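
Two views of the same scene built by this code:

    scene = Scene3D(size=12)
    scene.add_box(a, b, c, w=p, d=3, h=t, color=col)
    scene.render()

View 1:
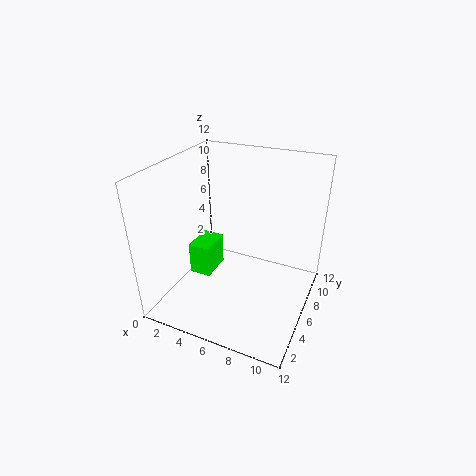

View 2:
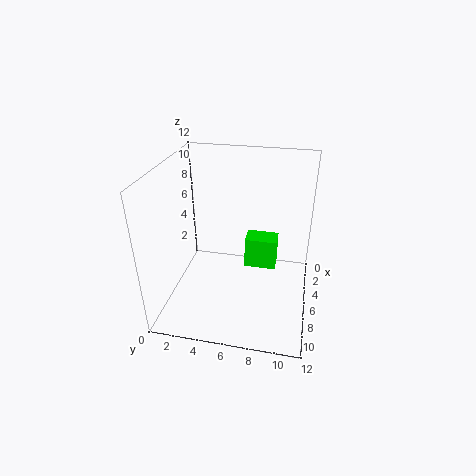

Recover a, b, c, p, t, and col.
a = 1; b = 6; c = 1; p = 2; t = 3; col = 'lime'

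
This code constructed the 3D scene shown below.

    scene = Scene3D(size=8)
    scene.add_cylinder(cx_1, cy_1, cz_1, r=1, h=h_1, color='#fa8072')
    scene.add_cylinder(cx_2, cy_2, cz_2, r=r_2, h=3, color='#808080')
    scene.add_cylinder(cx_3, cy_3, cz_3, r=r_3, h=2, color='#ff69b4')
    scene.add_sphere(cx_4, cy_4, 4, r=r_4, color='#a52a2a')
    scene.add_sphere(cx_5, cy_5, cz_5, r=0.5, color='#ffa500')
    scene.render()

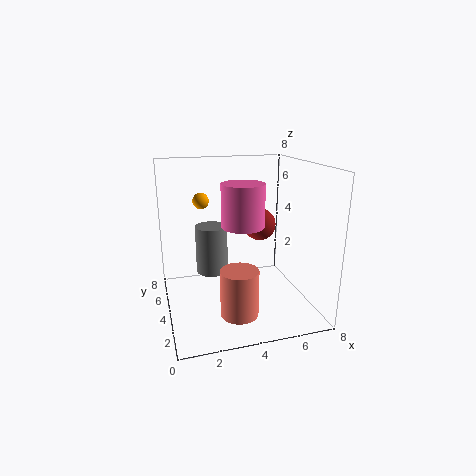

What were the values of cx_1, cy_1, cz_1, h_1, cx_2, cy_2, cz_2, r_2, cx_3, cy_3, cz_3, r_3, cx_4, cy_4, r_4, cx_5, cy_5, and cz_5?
cx_1 = 3.5
cy_1 = 2
cz_1 = 0.5
h_1 = 2.5
cx_2 = 3
cy_2 = 6.5
cz_2 = 1
r_2 = 1
cx_3 = 3.5
cy_3 = 1.5
cz_3 = 5.5
r_3 = 1
cx_4 = 6
cy_4 = 6
r_4 = 1
cx_5 = 2.5
cy_5 = 7
cz_5 = 5.5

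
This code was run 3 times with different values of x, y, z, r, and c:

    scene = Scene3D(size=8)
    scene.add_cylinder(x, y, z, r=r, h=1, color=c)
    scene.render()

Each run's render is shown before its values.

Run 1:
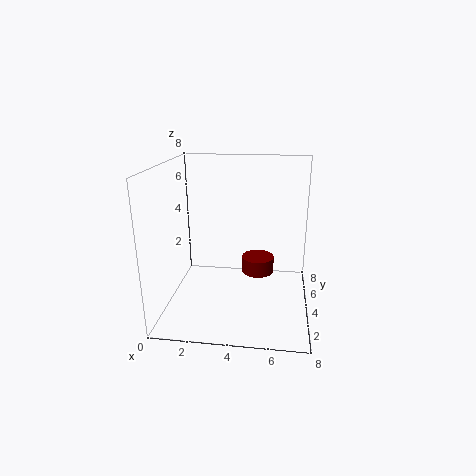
x = 5
y = 6
z = 1
r = 1
c = 'maroon'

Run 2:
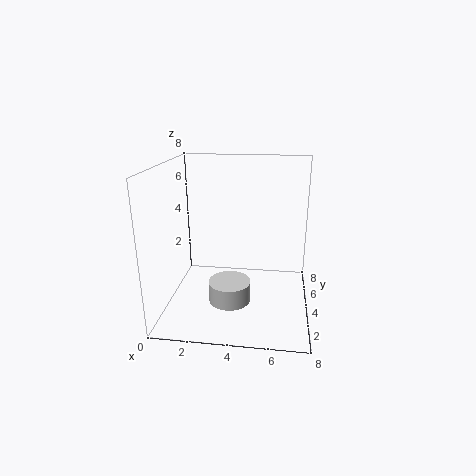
x = 4
y = 1
z = 2
r = 1
c = 'lightgray'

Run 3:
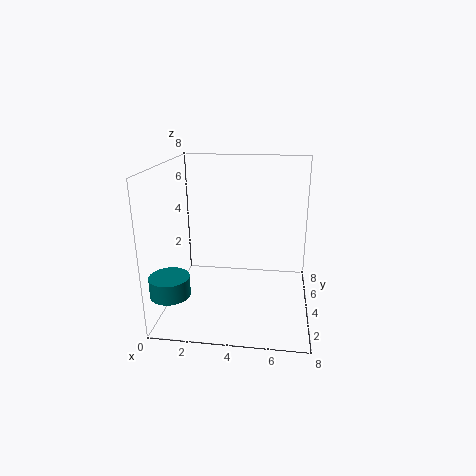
x = 1
y = 1
z = 2
r = 1
c = 'teal'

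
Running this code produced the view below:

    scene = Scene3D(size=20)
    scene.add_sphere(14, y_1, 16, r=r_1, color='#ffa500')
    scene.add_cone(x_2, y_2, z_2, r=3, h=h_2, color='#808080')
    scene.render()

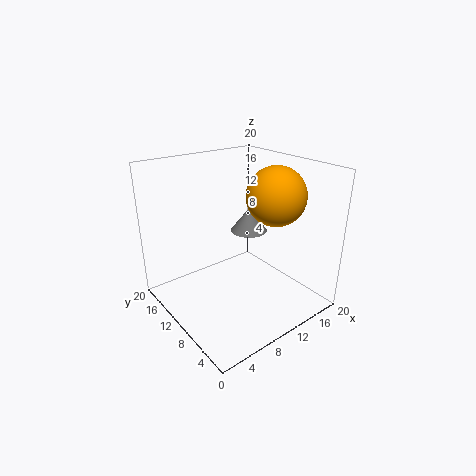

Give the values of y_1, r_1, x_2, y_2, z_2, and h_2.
y_1 = 7; r_1 = 4; x_2 = 17; y_2 = 16; z_2 = 7; h_2 = 4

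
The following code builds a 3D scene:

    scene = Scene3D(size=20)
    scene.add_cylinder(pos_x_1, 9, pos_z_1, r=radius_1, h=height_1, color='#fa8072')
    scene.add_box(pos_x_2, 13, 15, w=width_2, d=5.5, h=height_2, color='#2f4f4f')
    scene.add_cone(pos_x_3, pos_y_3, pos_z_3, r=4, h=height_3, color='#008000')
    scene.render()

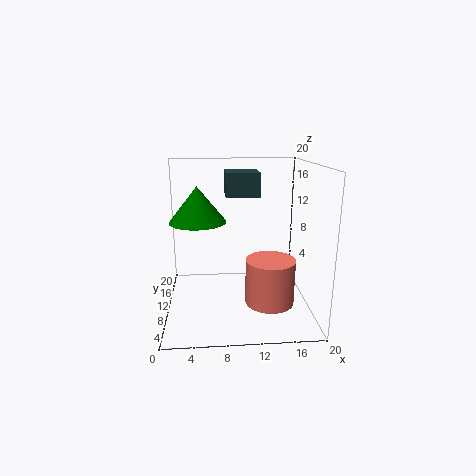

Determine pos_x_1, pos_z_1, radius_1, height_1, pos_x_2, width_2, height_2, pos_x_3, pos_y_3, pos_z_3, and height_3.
pos_x_1 = 14.5; pos_z_1 = 0.5; radius_1 = 3.5; height_1 = 6.5; pos_x_2 = 8.5; width_2 = 5; height_2 = 3.5; pos_x_3 = 4.5; pos_y_3 = 11.5; pos_z_3 = 12; height_3 = 5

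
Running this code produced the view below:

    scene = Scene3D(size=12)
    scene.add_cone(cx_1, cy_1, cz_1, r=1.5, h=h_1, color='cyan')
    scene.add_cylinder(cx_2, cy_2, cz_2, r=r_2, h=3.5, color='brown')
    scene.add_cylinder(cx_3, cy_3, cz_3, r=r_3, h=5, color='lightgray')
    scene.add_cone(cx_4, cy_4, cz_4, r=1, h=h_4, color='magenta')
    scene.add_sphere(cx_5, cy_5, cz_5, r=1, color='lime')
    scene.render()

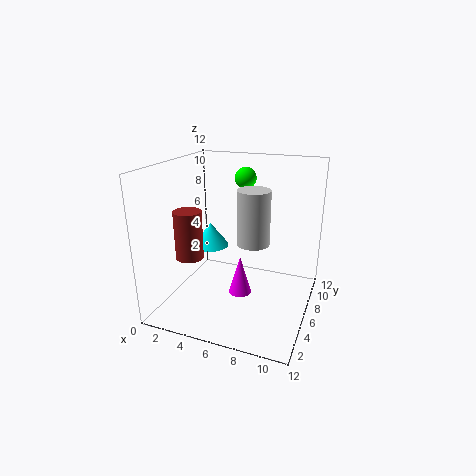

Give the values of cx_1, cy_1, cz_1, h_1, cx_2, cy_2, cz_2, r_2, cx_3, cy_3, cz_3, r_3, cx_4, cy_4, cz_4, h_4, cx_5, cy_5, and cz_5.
cx_1 = 3.5, cy_1 = 6, cz_1 = 5, h_1 = 2, cx_2 = 4, cy_2 = 1.5, cz_2 = 6, r_2 = 1, cx_3 = 6.5, cy_3 = 8.5, cz_3 = 4.5, r_3 = 1.5, cx_4 = 6, cy_4 = 6.5, cz_4 = 0.5, h_4 = 3.5, cx_5 = 5, cy_5 = 10.5, cz_5 = 10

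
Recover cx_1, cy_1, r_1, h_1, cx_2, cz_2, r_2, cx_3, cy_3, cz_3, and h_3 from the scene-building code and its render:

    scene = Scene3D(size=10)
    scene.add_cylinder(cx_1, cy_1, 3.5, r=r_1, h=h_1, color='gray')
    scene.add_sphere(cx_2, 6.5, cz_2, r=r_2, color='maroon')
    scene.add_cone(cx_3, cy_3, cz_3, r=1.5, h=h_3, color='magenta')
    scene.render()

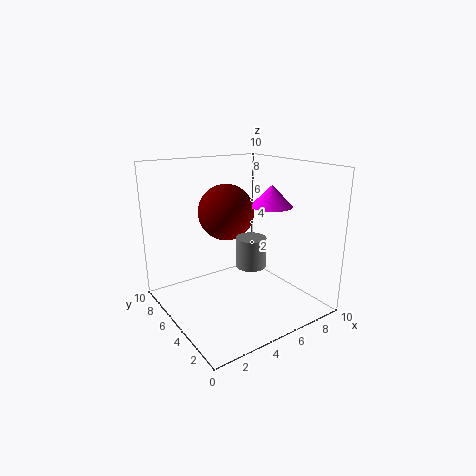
cx_1 = 5; cy_1 = 3.5; r_1 = 1; h_1 = 2; cx_2 = 5; cz_2 = 6.5; r_2 = 2; cx_3 = 7.5; cy_3 = 4.5; cz_3 = 7; h_3 = 1.5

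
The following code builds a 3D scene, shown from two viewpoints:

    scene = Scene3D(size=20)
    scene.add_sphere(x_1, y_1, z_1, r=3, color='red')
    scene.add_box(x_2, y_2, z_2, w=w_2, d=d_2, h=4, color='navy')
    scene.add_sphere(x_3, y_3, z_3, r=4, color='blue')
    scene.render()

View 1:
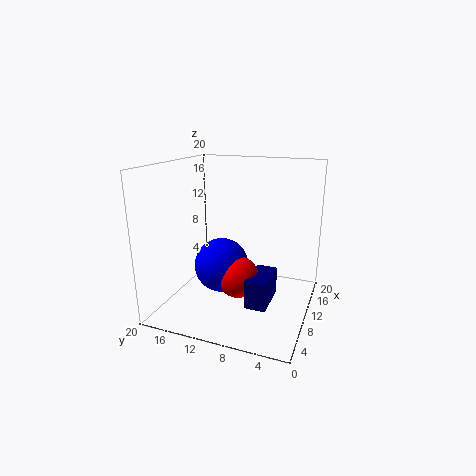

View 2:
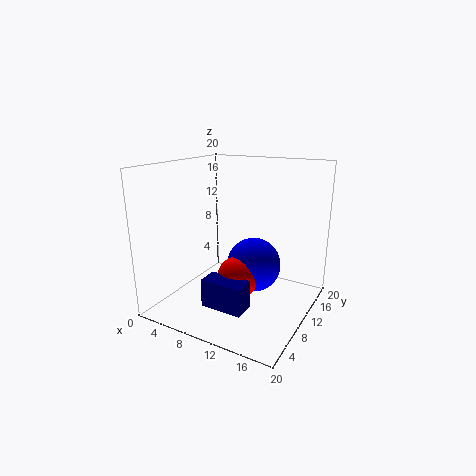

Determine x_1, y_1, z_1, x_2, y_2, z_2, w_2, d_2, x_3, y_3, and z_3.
x_1 = 10; y_1 = 10; z_1 = 4; x_2 = 7; y_2 = 5; z_2 = 1; w_2 = 6; d_2 = 3; x_3 = 11; y_3 = 13; z_3 = 5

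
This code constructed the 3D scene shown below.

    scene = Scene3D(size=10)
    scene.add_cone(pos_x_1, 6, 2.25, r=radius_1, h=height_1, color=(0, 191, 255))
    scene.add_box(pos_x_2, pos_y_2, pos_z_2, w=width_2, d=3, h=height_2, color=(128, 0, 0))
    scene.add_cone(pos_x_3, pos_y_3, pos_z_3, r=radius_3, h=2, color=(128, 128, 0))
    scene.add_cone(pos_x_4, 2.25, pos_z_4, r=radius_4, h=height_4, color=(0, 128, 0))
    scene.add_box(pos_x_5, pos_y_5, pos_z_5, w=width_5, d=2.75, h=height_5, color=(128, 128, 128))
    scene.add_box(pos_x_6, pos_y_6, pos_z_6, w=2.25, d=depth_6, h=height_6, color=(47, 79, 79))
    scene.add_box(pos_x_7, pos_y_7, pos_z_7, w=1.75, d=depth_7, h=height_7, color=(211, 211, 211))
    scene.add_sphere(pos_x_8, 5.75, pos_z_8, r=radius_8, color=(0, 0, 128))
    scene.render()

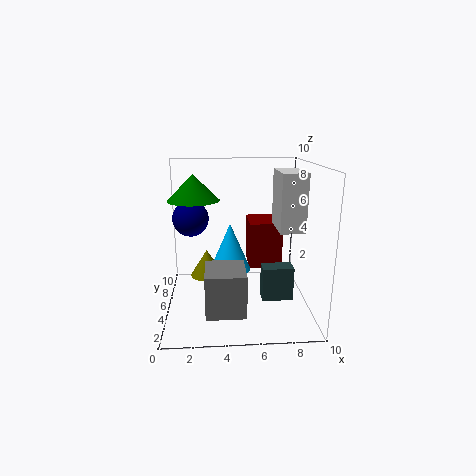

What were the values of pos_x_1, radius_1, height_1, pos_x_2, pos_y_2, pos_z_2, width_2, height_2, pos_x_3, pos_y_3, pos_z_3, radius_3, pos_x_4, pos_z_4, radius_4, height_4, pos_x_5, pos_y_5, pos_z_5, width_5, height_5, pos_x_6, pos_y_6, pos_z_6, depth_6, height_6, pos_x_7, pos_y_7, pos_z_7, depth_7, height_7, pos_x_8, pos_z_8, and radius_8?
pos_x_1 = 4.5; radius_1 = 1.5; height_1 = 3.5; pos_x_2 = 6; pos_y_2 = 6.5; pos_z_2 = 2; width_2 = 2.5; height_2 = 3.5; pos_x_3 = 2.75; pos_y_3 = 6.75; pos_z_3 = 1.5; radius_3 = 1.25; pos_x_4 = 2.25; pos_z_4 = 8.25; radius_4 = 1.5; height_4 = 1.5; pos_x_5 = 2.75; pos_y_5 = 0.75; pos_z_5 = 1.25; width_5 = 2.5; height_5 = 2.75; pos_x_6 = 6.75; pos_y_6 = 4.5; pos_z_6 = 0.25; depth_6 = 1.25; height_6 = 2.5; pos_x_7 = 7.75; pos_y_7 = 4; pos_z_7 = 5.5; depth_7 = 3.25; height_7 = 4; pos_x_8 = 1.75; pos_z_8 = 6.25; radius_8 = 1.25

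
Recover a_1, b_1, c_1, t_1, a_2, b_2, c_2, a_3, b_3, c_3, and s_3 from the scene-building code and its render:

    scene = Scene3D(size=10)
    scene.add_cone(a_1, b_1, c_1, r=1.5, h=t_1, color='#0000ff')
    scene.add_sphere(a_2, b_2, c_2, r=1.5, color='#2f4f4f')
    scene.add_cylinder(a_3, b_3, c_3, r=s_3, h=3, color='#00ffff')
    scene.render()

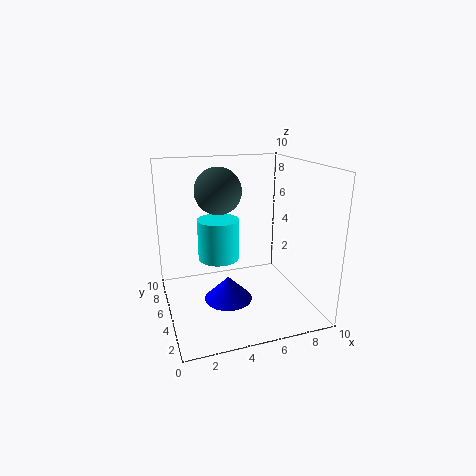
a_1 = 3.5; b_1 = 2.5; c_1 = 2; t_1 = 1.5; a_2 = 3.5; b_2 = 4.5; c_2 = 8.5; a_3 = 4; b_3 = 6.5; c_3 = 3; s_3 = 1.5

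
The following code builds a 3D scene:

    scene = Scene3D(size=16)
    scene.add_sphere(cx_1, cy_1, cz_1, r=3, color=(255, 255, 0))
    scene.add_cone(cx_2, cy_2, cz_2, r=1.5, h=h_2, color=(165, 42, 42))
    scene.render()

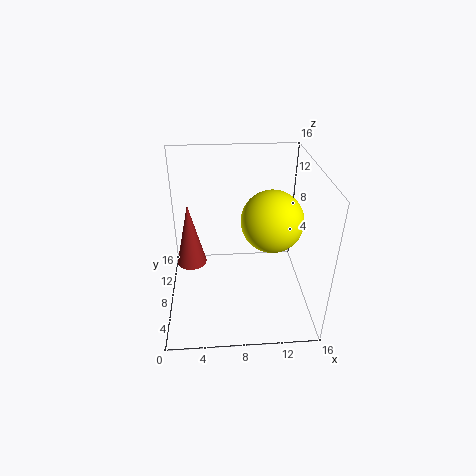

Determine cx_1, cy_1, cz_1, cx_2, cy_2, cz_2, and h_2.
cx_1 = 11, cy_1 = 4.5, cz_1 = 12, cx_2 = 3, cy_2 = 5.5, cz_2 = 7, h_2 = 6.5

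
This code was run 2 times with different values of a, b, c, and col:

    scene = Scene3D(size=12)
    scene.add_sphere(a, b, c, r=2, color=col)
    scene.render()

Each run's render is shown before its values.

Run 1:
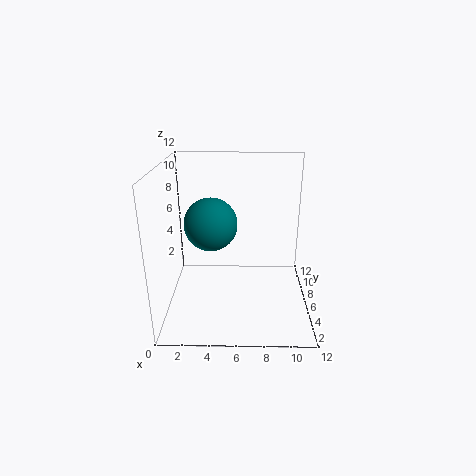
a = 4
b = 4
c = 8
col = 'teal'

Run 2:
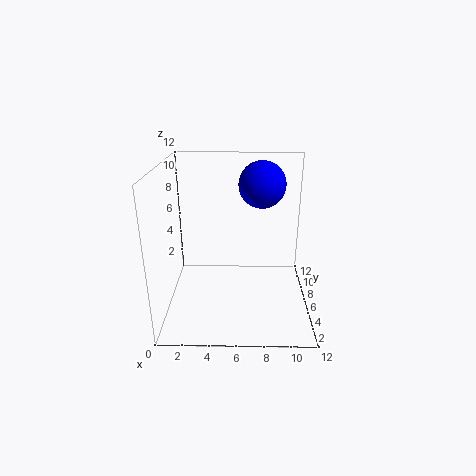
a = 8
b = 8
c = 10
col = 'blue'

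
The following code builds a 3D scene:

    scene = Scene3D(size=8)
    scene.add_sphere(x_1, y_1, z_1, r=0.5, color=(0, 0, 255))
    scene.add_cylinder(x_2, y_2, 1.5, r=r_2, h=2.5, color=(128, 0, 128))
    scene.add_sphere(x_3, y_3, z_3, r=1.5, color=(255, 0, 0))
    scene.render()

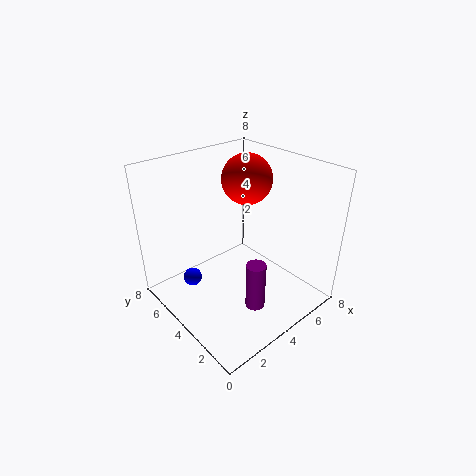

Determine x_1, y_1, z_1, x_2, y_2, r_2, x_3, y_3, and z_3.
x_1 = 1.5, y_1 = 5, z_1 = 2, x_2 = 3, y_2 = 1.5, r_2 = 0.5, x_3 = 6, y_3 = 5.5, z_3 = 6.5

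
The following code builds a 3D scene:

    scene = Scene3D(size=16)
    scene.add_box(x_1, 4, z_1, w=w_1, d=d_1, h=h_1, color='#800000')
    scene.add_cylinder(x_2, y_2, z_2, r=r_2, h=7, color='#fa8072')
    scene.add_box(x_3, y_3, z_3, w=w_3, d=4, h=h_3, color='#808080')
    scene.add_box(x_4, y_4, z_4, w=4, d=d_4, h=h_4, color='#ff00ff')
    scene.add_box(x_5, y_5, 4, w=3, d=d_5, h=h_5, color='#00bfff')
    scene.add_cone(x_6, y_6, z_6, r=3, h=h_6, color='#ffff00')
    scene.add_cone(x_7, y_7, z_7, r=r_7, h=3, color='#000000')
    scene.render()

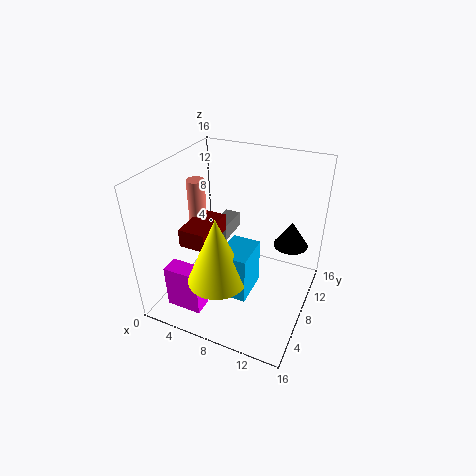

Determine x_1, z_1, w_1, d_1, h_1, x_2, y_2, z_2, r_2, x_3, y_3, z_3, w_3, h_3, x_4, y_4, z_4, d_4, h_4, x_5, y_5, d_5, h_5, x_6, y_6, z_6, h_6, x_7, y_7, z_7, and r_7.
x_1 = 3; z_1 = 8; w_1 = 3; d_1 = 5; h_1 = 2; x_2 = 3; y_2 = 8; z_2 = 7; r_2 = 1; x_3 = 3; y_3 = 11; z_3 = 5; w_3 = 2; h_3 = 2; x_4 = 2; y_4 = 2; z_4 = 1; d_4 = 2; h_4 = 5; x_5 = 8; y_5 = 3; d_5 = 4; h_5 = 5; x_6 = 8; y_6 = 3; z_6 = 6; h_6 = 7; x_7 = 13; y_7 = 12; z_7 = 6; r_7 = 2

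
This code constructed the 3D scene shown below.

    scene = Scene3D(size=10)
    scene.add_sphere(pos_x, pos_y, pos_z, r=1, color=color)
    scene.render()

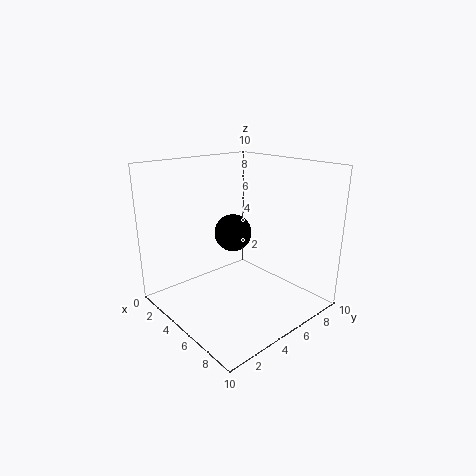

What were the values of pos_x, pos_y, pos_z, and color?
pos_x = 8
pos_y = 2
pos_z = 7
color = 'black'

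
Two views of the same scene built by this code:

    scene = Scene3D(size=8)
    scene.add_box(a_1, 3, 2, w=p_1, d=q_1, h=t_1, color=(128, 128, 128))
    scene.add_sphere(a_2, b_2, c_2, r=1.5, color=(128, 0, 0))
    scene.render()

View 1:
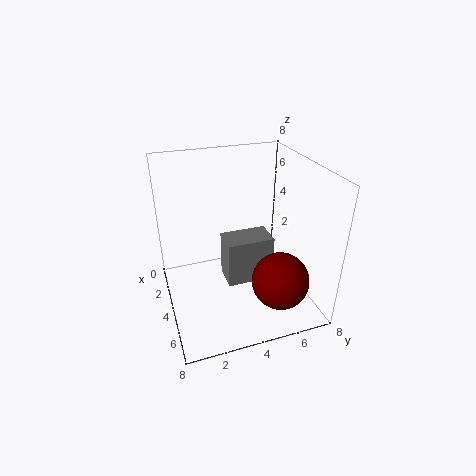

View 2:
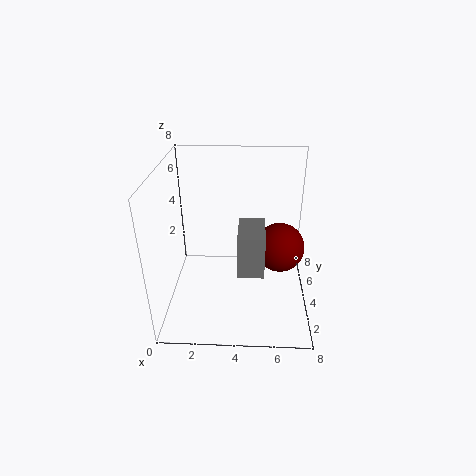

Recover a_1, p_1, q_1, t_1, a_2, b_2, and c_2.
a_1 = 4
p_1 = 1.5
q_1 = 2.5
t_1 = 2.5
a_2 = 6.5
b_2 = 5.5
c_2 = 2.5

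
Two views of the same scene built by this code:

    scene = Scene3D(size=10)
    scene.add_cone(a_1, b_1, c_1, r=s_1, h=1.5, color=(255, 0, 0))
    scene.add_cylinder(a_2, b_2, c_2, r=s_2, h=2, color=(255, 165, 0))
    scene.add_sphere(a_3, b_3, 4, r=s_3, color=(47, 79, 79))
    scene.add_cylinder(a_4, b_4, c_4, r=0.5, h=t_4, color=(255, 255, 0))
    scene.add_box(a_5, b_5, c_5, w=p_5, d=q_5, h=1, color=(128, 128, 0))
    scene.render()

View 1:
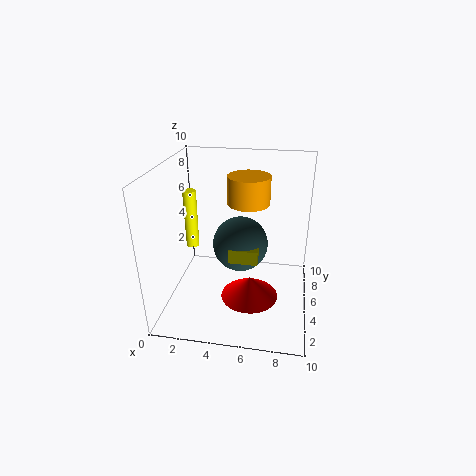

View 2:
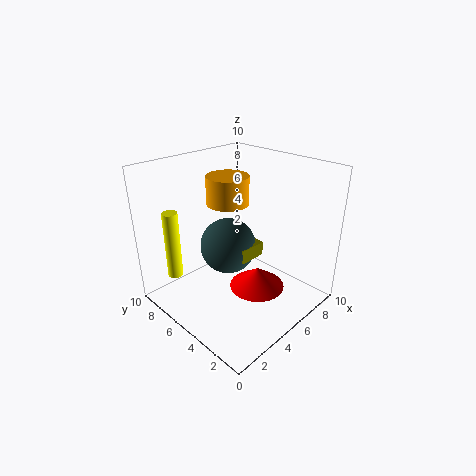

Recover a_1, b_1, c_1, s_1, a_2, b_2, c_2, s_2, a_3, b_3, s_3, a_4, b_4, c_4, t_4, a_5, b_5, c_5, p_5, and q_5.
a_1 = 6
b_1 = 4
c_1 = 1
s_1 = 2
a_2 = 5.5
b_2 = 6.5
c_2 = 7
s_2 = 1.5
a_3 = 5
b_3 = 6
s_3 = 2
a_4 = 1
b_4 = 7
c_4 = 3
t_4 = 4.5
a_5 = 4.5
b_5 = 4
c_5 = 3.5
p_5 = 2
q_5 = 1.5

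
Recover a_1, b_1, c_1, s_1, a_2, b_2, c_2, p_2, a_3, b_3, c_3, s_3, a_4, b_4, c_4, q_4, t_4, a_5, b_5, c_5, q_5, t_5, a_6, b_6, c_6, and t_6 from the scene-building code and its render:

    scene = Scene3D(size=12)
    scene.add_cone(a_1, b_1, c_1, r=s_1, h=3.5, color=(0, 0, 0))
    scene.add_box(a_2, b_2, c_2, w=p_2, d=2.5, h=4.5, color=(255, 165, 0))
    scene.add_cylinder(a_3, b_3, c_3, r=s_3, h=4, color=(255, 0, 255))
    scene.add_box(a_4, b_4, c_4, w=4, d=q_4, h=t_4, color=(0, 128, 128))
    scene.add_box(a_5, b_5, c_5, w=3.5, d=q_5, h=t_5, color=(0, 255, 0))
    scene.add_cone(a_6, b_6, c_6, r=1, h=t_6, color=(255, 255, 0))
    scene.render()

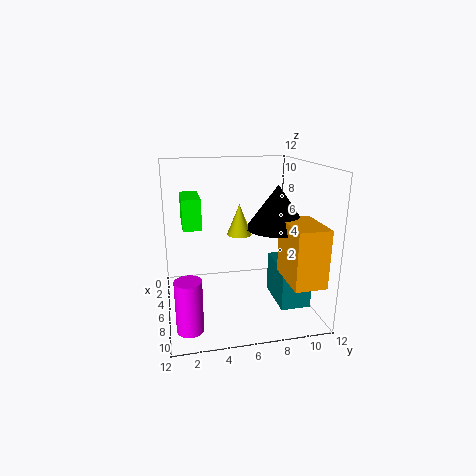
a_1 = 7; b_1 = 9; c_1 = 7; s_1 = 2.5; a_2 = 7.5; b_2 = 9; c_2 = 3.5; p_2 = 4; a_3 = 10; b_3 = 1.5; c_3 = 0.5; s_3 = 1; a_4 = 5; b_4 = 9; c_4 = 0.5; q_4 = 2.5; t_4 = 3.5; a_5 = 3; b_5 = 1.5; c_5 = 7; q_5 = 1.5; t_5 = 2.5; a_6 = 6.5; b_6 = 6; c_6 = 6.5; t_6 = 2.5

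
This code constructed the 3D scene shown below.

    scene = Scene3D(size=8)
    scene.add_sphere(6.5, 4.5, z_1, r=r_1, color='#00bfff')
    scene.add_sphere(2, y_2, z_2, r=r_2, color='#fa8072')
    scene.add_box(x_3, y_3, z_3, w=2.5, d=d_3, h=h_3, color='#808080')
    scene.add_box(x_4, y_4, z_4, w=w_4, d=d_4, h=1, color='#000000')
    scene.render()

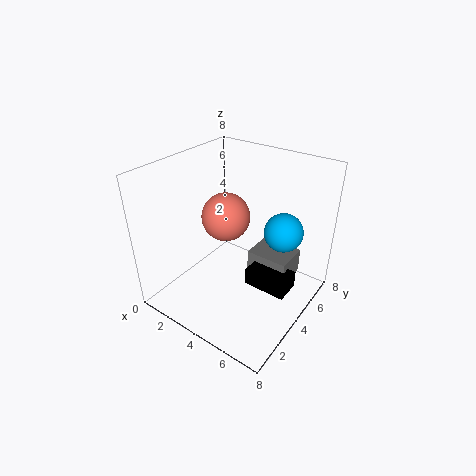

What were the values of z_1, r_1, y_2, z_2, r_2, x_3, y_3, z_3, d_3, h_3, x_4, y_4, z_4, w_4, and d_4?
z_1 = 5, r_1 = 1, y_2 = 5.5, z_2 = 4, r_2 = 1.5, x_3 = 4, y_3 = 5, z_3 = 1, d_3 = 2, h_3 = 1.5, x_4 = 4.5, y_4 = 4, z_4 = 1, w_4 = 2.5, d_4 = 1.5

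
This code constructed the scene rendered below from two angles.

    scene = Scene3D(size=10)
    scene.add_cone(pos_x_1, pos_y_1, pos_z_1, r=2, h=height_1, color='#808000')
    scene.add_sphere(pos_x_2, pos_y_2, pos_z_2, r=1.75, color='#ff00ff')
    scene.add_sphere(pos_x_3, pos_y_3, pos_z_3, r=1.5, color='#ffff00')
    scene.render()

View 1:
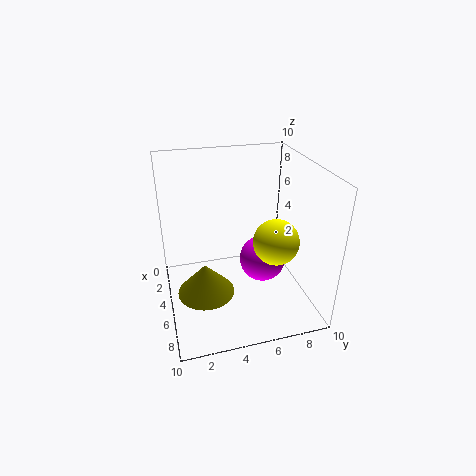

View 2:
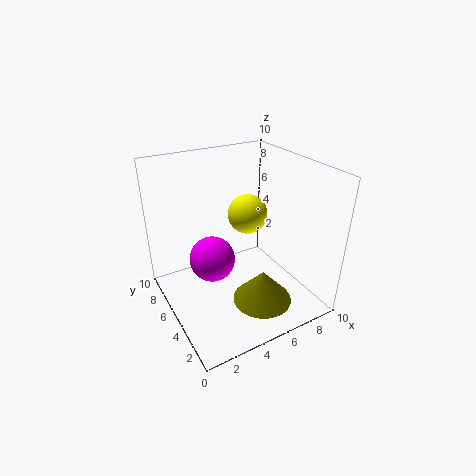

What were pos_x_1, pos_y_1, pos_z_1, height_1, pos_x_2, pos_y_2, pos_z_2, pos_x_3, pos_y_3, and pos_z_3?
pos_x_1 = 5.5; pos_y_1 = 2.5; pos_z_1 = 1.25; height_1 = 2.25; pos_x_2 = 4; pos_y_2 = 7.25; pos_z_2 = 2.25; pos_x_3 = 7; pos_y_3 = 7; pos_z_3 = 5.5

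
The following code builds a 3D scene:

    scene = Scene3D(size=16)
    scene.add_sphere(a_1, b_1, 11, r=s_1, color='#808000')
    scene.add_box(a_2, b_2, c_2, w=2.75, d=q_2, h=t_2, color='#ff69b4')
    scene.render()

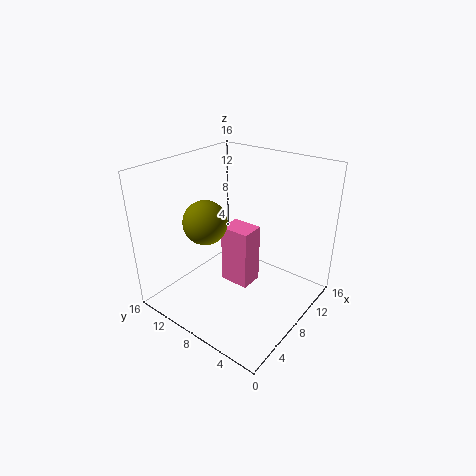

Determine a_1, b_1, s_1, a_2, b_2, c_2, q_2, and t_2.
a_1 = 4.25
b_1 = 9.25
s_1 = 2.25
a_2 = 7.75
b_2 = 6.75
c_2 = 1.75
q_2 = 3.5
t_2 = 7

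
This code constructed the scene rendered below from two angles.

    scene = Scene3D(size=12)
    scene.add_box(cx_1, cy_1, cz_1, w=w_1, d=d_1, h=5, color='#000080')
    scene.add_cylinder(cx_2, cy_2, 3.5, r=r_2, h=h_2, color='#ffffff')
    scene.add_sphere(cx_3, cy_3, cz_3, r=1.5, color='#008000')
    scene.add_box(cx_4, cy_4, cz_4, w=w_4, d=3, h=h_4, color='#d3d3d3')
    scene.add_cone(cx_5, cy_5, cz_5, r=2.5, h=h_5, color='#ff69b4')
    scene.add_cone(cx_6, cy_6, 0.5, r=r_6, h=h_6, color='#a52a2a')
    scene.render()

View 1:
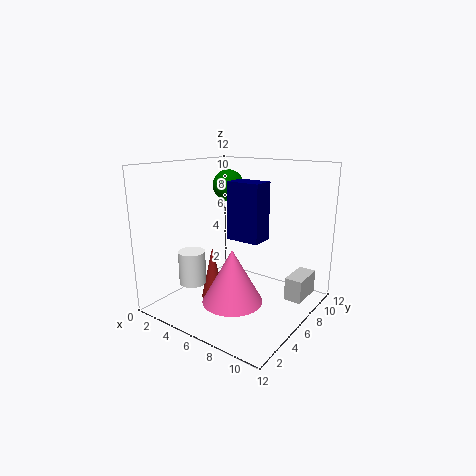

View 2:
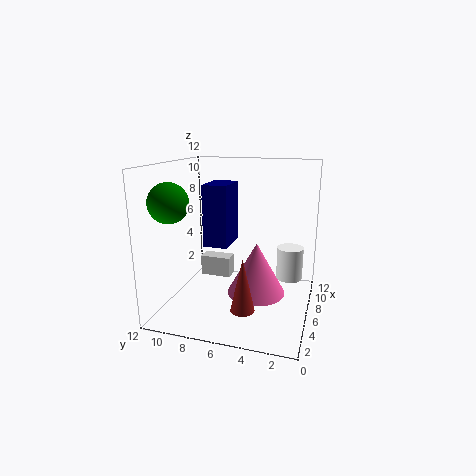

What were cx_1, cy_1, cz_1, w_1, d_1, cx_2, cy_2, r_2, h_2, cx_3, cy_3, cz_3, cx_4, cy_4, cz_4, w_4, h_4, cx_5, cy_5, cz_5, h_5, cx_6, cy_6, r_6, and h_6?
cx_1 = 4.5; cy_1 = 6.5; cz_1 = 5.5; w_1 = 3; d_1 = 2; cx_2 = 5; cy_2 = 1.5; r_2 = 1; h_2 = 2.5; cx_3 = 2; cy_3 = 10; cz_3 = 9.5; cx_4 = 9.5; cy_4 = 8; cz_4 = 0.5; w_4 = 1.5; h_4 = 2; cx_5 = 6.5; cy_5 = 4.5; cz_5 = 1; h_5 = 4.5; cx_6 = 4; cy_6 = 5; r_6 = 1; h_6 = 4.5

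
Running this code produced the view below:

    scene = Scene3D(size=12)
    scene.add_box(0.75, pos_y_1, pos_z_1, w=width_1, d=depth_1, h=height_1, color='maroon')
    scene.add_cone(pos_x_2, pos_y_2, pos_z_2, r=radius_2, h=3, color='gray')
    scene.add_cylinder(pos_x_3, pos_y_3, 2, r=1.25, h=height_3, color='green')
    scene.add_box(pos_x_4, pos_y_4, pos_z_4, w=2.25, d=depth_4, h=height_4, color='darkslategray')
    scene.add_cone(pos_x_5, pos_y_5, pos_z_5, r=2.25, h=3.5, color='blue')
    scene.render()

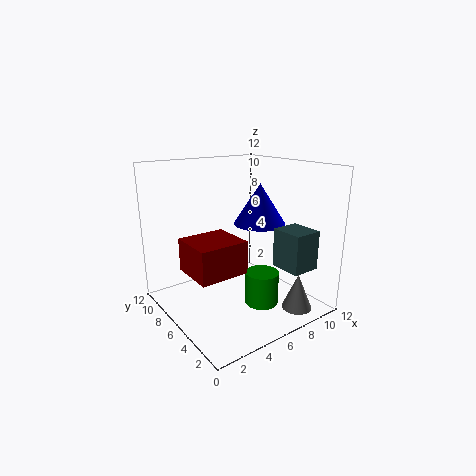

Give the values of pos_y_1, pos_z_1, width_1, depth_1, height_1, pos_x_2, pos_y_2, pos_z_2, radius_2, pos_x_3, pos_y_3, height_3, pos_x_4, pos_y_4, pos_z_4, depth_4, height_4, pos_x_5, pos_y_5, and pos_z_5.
pos_y_1 = 2.75, pos_z_1 = 4.5, width_1 = 3.75, depth_1 = 3.5, height_1 = 2.5, pos_x_2 = 9.25, pos_y_2 = 2, pos_z_2 = 0.25, radius_2 = 1.25, pos_x_3 = 5.5, pos_y_3 = 2.25, height_3 = 2.5, pos_x_4 = 7, pos_y_4 = 0.25, pos_z_4 = 4.5, depth_4 = 2.5, height_4 = 3, pos_x_5 = 8.5, pos_y_5 = 6.25, pos_z_5 = 6.75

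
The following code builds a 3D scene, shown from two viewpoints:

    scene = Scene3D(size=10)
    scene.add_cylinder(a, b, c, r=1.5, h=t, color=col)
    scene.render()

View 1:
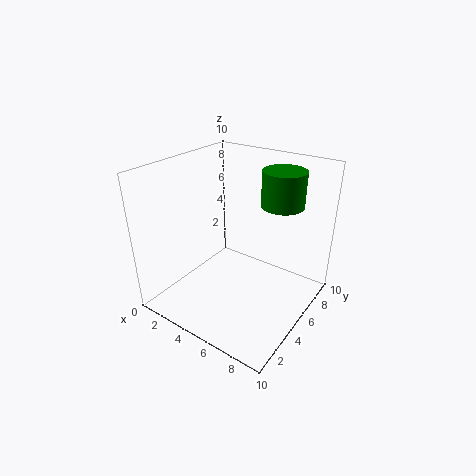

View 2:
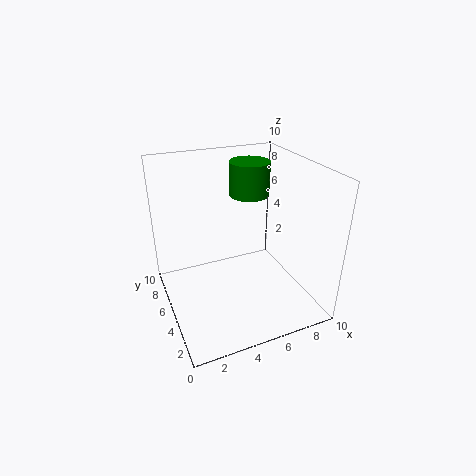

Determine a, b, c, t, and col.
a = 7, b = 7.5, c = 7, t = 2.5, col = 'green'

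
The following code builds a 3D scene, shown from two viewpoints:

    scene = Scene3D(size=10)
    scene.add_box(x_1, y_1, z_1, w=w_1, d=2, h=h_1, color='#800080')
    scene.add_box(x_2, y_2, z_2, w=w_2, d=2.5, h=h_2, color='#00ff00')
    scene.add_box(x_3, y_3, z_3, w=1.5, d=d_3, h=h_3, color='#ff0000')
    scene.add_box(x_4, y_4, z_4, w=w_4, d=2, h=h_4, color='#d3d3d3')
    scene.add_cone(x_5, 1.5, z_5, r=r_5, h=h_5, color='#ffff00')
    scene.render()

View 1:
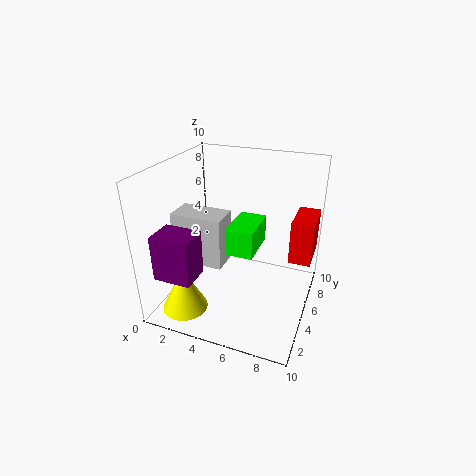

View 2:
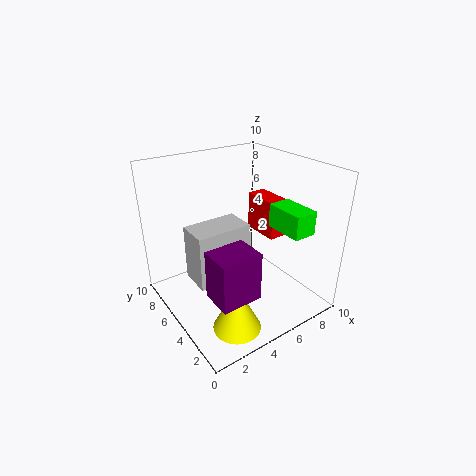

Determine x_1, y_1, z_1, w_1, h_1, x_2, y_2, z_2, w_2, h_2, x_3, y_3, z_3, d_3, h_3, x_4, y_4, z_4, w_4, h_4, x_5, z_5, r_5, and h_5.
x_1 = 1; y_1 = 0.5; z_1 = 3.5; w_1 = 2.5; h_1 = 3; x_2 = 6; y_2 = 0.5; z_2 = 6.5; w_2 = 1.5; h_2 = 1.5; x_3 = 8.5; y_3 = 5.5; z_3 = 3.5; d_3 = 3; h_3 = 3; x_4 = 1; y_4 = 3; z_4 = 3.5; w_4 = 3.5; h_4 = 3.5; x_5 = 2.5; z_5 = 1; r_5 = 1.5; h_5 = 3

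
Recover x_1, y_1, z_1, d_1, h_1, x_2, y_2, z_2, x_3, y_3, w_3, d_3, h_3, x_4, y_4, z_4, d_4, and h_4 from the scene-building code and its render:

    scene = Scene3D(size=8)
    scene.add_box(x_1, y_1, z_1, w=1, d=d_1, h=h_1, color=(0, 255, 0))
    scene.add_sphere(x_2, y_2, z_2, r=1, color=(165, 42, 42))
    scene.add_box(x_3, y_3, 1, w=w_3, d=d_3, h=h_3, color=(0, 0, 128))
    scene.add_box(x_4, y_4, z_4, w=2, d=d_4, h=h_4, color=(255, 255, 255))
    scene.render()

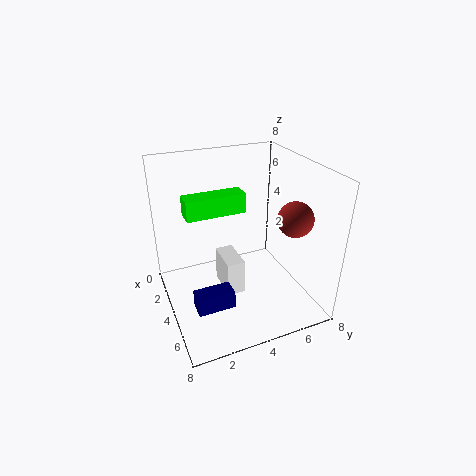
x_1 = 4
y_1 = 1
z_1 = 6
d_1 = 3
h_1 = 1
x_2 = 5
y_2 = 7
z_2 = 5
x_3 = 5
y_3 = 1
w_3 = 1
d_3 = 2
h_3 = 1
x_4 = 3
y_4 = 3
z_4 = 1
d_4 = 1
h_4 = 2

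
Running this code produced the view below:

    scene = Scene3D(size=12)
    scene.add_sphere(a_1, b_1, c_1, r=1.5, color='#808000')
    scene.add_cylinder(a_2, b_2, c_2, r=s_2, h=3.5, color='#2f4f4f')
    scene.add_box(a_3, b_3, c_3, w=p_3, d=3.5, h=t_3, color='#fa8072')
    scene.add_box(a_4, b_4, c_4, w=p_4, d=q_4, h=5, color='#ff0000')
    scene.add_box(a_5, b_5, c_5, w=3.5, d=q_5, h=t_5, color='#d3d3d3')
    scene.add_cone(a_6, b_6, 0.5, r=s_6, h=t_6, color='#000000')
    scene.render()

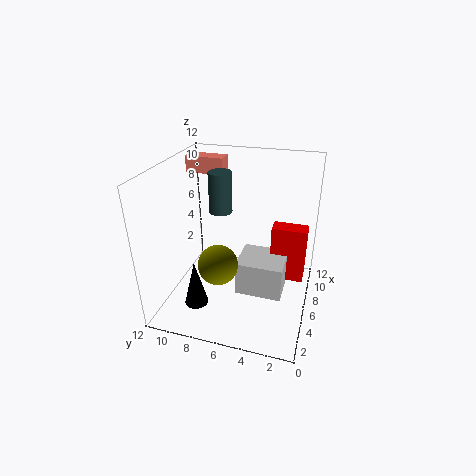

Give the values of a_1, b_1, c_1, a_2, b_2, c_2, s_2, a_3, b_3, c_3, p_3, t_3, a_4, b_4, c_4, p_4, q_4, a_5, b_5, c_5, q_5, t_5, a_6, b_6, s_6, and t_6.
a_1 = 2.5
b_1 = 6.5
c_1 = 5.5
a_2 = 7.5
b_2 = 8
c_2 = 7.5
s_2 = 1
a_3 = 9.5
b_3 = 8.5
c_3 = 10
p_3 = 1.5
t_3 = 1.5
a_4 = 7.5
b_4 = 0.5
c_4 = 1.5
p_4 = 1.5
q_4 = 3
a_5 = 5
b_5 = 2
c_5 = 1
q_5 = 4
t_5 = 3
a_6 = 3.5
b_6 = 9
s_6 = 1
t_6 = 4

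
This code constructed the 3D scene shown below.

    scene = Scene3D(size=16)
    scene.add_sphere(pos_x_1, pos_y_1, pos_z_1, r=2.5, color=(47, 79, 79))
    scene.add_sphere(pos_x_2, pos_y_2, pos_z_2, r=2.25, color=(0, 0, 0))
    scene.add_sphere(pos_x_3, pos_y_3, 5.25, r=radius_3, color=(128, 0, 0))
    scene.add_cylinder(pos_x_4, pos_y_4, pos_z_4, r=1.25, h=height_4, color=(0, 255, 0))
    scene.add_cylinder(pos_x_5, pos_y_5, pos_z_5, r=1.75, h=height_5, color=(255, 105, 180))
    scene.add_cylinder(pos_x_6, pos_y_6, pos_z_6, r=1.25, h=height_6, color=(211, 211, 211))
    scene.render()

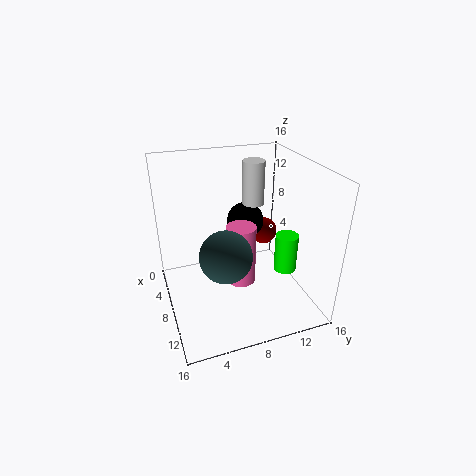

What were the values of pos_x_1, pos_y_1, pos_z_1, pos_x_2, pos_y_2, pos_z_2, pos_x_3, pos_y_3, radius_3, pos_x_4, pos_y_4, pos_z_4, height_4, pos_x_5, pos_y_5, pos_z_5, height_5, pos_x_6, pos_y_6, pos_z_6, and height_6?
pos_x_1 = 13
pos_y_1 = 5
pos_z_1 = 9.25
pos_x_2 = 3.75
pos_y_2 = 10.5
pos_z_2 = 7.75
pos_x_3 = 2.75
pos_y_3 = 13.5
radius_3 = 1.75
pos_x_4 = 10.5
pos_y_4 = 12.75
pos_z_4 = 4.5
height_4 = 4.25
pos_x_5 = 7
pos_y_5 = 8.75
pos_z_5 = 1.5
height_5 = 7.25
pos_x_6 = 5.5
pos_y_6 = 10.75
pos_z_6 = 10.75
height_6 = 5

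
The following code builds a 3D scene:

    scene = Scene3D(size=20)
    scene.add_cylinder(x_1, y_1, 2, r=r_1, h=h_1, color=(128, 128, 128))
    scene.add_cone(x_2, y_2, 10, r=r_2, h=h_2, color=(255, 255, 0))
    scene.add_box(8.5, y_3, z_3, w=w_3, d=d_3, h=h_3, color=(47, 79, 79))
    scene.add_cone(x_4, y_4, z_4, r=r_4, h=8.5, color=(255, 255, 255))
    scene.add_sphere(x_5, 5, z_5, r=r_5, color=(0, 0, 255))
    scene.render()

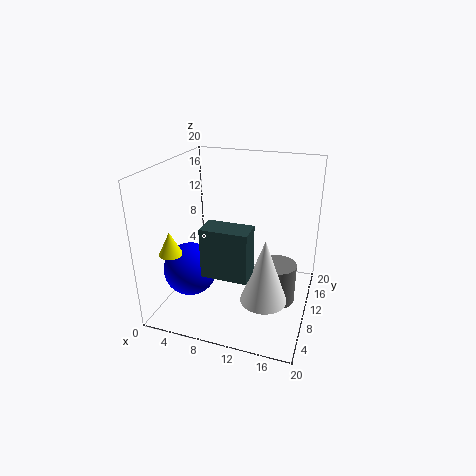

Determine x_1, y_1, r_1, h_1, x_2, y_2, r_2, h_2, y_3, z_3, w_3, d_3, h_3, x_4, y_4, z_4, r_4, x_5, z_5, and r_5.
x_1 = 16, y_1 = 9, r_1 = 2.5, h_1 = 5.5, x_2 = 3.5, y_2 = 3, r_2 = 1.5, h_2 = 3, y_3 = 1, z_3 = 9, w_3 = 5.5, d_3 = 3, h_3 = 6, x_4 = 15, y_4 = 5.5, z_4 = 4, r_4 = 3, x_5 = 5, z_5 = 7, r_5 = 3.5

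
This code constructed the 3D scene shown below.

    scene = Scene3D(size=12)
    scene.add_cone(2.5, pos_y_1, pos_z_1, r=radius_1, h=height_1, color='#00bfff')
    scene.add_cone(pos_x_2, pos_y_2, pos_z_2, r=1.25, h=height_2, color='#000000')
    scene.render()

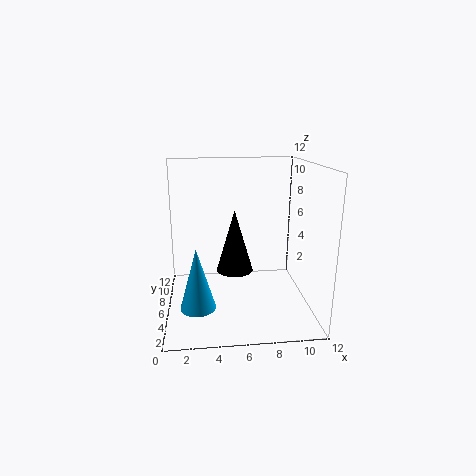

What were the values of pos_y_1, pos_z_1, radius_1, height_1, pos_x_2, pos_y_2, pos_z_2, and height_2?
pos_y_1 = 5
pos_z_1 = 0.25
radius_1 = 1.5
height_1 = 5.25
pos_x_2 = 5.25
pos_y_2 = 1.5
pos_z_2 = 5.25
height_2 = 4.25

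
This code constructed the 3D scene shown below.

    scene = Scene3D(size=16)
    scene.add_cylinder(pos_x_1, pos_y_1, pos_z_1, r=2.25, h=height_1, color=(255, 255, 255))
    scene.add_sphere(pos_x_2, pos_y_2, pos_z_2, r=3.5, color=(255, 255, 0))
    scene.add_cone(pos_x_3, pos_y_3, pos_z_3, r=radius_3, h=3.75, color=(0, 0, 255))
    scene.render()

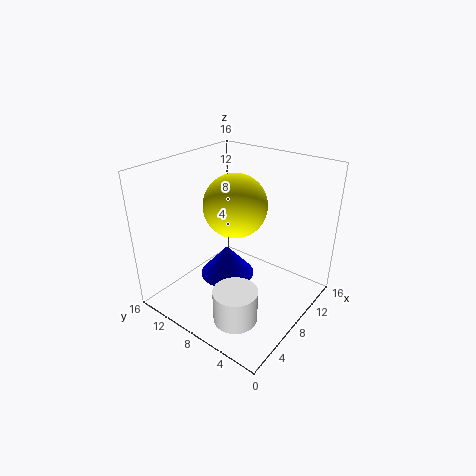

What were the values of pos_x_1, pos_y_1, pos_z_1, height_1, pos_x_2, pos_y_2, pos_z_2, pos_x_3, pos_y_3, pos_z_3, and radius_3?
pos_x_1 = 3, pos_y_1 = 4.5, pos_z_1 = 2, height_1 = 3.5, pos_x_2 = 8.5, pos_y_2 = 8.75, pos_z_2 = 11.5, pos_x_3 = 8.75, pos_y_3 = 10.25, pos_z_3 = 2, radius_3 = 3.25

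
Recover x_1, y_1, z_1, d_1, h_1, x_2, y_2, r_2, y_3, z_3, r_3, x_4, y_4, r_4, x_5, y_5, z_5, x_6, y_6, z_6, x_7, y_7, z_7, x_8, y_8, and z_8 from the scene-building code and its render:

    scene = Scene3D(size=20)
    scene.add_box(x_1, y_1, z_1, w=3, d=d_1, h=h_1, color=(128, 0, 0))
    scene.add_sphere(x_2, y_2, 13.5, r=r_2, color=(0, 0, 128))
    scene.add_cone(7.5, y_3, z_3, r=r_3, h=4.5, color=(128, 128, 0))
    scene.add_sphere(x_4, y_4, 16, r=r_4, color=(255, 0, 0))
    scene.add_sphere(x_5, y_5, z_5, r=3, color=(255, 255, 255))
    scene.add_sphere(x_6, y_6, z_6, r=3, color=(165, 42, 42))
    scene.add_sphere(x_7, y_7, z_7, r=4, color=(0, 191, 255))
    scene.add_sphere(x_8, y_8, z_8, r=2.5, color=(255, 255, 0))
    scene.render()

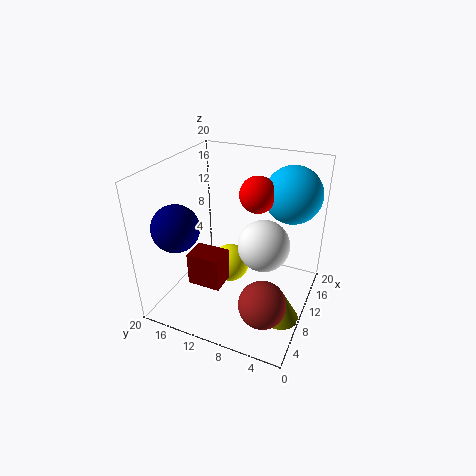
x_1 = 1, y_1 = 8.5, z_1 = 8, d_1 = 4, h_1 = 4, x_2 = 3.5, y_2 = 15.5, r_2 = 3, y_3 = 2.5, z_3 = 0.5, r_3 = 2.5, x_4 = 12, y_4 = 8, r_4 = 2.5, x_5 = 5, y_5 = 4.5, z_5 = 13, x_6 = 4, y_6 = 4, z_6 = 5, x_7 = 15, y_7 = 4, z_7 = 15.5, x_8 = 7.5, y_8 = 10, z_8 = 7.5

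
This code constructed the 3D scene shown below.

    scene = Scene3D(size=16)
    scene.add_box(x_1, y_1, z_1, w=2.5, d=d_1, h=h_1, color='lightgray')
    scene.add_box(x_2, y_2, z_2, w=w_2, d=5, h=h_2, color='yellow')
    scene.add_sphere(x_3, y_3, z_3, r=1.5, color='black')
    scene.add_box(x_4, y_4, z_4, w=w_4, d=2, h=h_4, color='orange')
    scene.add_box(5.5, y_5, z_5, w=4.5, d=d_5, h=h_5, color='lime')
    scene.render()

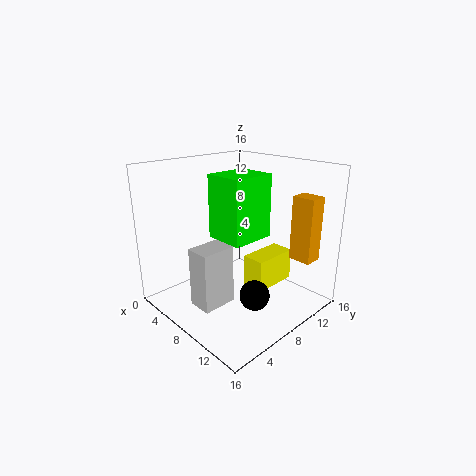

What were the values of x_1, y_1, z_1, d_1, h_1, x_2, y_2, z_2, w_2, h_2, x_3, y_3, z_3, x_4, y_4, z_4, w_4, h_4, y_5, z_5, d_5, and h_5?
x_1 = 8.5; y_1 = 1; z_1 = 3; d_1 = 3.5; h_1 = 6; x_2 = 9.5; y_2 = 7.5; z_2 = 3; w_2 = 2.5; h_2 = 3.5; x_3 = 13; y_3 = 5.5; z_3 = 4; x_4 = 12.5; y_4 = 11.5; z_4 = 6; w_4 = 2.5; h_4 = 7; y_5 = 6; z_5 = 8; d_5 = 5; h_5 = 7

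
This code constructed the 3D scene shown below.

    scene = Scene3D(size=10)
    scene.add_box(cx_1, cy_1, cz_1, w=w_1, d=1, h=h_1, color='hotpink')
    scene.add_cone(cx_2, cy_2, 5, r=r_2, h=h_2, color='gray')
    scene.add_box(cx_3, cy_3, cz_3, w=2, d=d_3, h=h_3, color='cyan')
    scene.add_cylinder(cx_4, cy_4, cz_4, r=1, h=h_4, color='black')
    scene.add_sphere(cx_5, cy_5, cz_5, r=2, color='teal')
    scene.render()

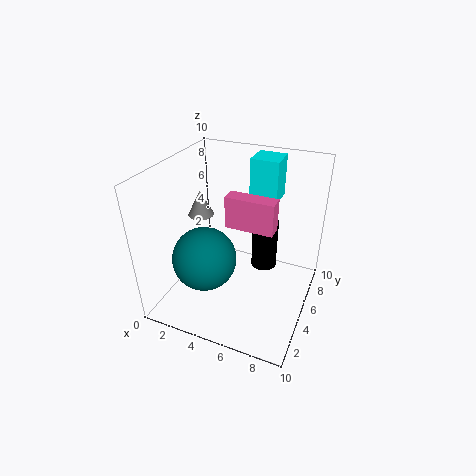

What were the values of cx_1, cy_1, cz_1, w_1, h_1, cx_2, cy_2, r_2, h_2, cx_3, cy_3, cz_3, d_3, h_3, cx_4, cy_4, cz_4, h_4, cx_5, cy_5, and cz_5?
cx_1 = 5; cy_1 = 3; cz_1 = 7; w_1 = 3; h_1 = 2; cx_2 = 1; cy_2 = 7; r_2 = 1; h_2 = 2; cx_3 = 5; cy_3 = 7; cz_3 = 7; d_3 = 2; h_3 = 3; cx_4 = 6; cy_4 = 8; cz_4 = 1; h_4 = 4; cx_5 = 4; cy_5 = 2; cz_5 = 5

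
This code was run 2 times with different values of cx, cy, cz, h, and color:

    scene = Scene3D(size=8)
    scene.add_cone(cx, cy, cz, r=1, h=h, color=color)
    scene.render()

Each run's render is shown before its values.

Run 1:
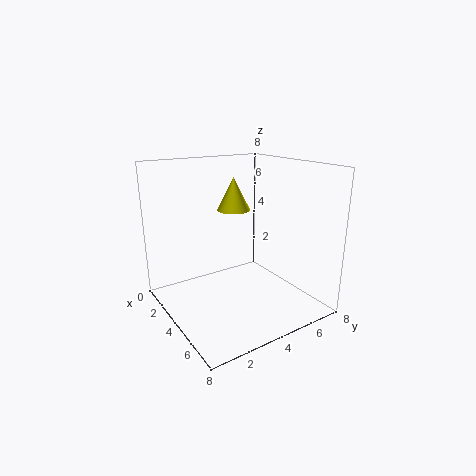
cx = 2; cy = 5; cz = 5; h = 2; color = 'yellow'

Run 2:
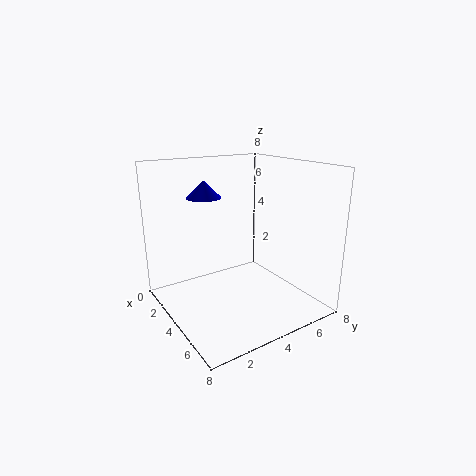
cx = 2; cy = 3; cz = 6; h = 1; color = 'blue'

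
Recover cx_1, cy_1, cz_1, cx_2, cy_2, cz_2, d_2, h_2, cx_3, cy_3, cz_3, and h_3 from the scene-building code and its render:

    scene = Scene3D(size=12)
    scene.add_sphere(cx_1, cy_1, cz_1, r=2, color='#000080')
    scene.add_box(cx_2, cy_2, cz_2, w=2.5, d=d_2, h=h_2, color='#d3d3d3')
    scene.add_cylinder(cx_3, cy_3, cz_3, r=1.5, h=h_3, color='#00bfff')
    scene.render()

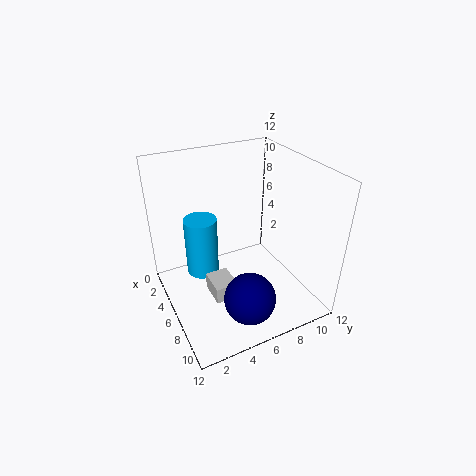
cx_1 = 10
cy_1 = 5
cz_1 = 3
cx_2 = 4.5
cy_2 = 3.5
cz_2 = 0.5
d_2 = 2
h_2 = 1.5
cx_3 = 2.5
cy_3 = 4
cz_3 = 1
h_3 = 5.5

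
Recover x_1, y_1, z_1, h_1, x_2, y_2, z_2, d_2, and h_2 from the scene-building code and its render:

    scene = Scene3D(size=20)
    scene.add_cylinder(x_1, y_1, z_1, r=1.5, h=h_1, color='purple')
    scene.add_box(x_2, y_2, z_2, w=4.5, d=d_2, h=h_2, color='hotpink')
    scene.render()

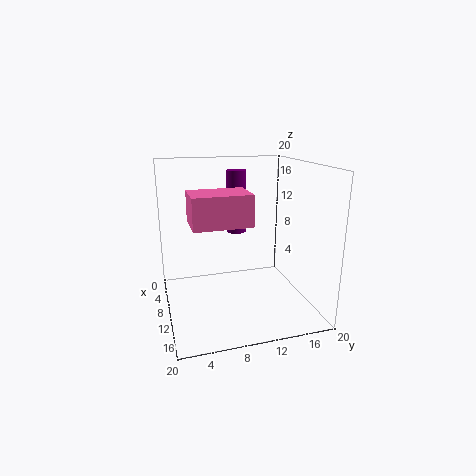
x_1 = 4, y_1 = 11.5, z_1 = 9, h_1 = 9.5, x_2 = 15, y_2 = 2.5, z_2 = 14.5, d_2 = 6.5, h_2 = 3.5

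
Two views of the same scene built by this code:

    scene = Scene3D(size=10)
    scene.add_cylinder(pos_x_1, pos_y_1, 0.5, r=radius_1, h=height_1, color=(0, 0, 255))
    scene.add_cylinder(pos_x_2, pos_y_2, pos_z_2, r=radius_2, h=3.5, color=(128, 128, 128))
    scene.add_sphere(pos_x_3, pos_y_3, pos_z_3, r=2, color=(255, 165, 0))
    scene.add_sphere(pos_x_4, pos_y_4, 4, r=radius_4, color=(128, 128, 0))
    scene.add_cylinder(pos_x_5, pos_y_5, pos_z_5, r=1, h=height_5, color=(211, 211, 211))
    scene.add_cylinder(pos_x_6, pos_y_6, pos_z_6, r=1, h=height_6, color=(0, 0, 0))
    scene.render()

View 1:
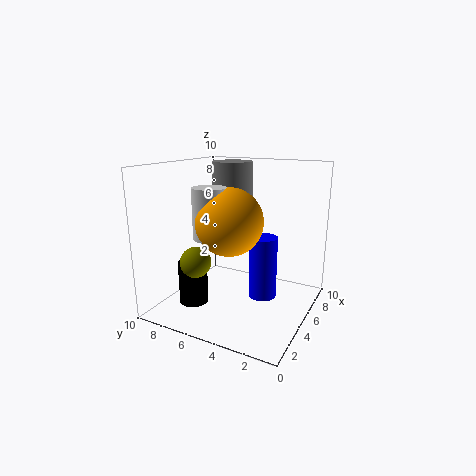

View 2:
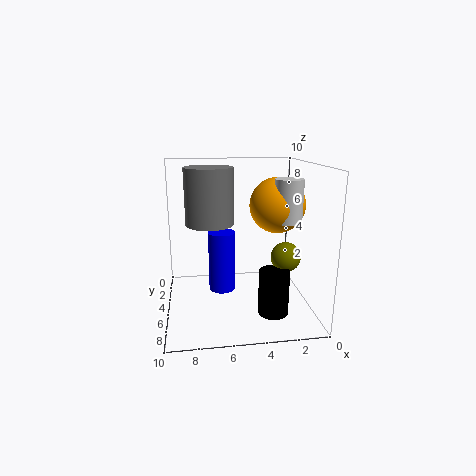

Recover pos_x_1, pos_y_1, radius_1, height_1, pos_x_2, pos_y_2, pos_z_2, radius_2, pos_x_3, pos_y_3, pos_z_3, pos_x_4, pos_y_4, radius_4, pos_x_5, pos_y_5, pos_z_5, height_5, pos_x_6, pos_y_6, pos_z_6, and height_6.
pos_x_1 = 6
pos_y_1 = 3.5
radius_1 = 1
height_1 = 4.5
pos_x_2 = 7
pos_y_2 = 6.5
pos_z_2 = 6.5
radius_2 = 1.5
pos_x_3 = 2
pos_y_3 = 4
pos_z_3 = 7
pos_x_4 = 2
pos_y_4 = 6.5
radius_4 = 1
pos_x_5 = 1.5
pos_y_5 = 5
pos_z_5 = 6
height_5 = 3
pos_x_6 = 3
pos_y_6 = 7.5
pos_z_6 = 0.5
height_6 = 3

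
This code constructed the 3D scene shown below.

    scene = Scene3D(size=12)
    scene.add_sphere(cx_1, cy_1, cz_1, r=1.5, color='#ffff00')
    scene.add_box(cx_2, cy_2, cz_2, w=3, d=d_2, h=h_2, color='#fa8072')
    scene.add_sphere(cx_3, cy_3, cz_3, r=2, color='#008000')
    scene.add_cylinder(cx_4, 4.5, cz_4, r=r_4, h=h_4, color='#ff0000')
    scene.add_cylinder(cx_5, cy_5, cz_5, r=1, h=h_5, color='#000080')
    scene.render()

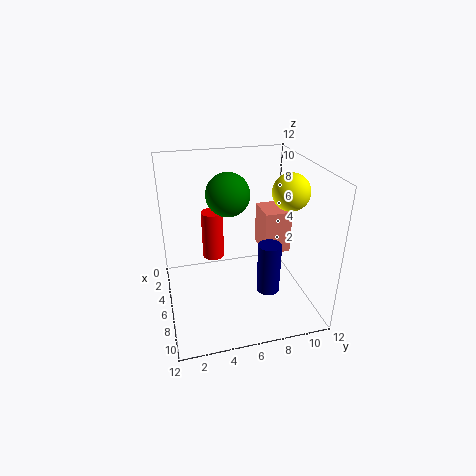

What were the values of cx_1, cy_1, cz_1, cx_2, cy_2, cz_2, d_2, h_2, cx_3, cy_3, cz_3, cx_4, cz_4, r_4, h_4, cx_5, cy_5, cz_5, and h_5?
cx_1 = 7; cy_1 = 10; cz_1 = 10; cx_2 = 1.5; cy_2 = 9; cz_2 = 3; d_2 = 2.5; h_2 = 4; cx_3 = 2.5; cy_3 = 6; cz_3 = 8.5; cx_4 = 2.5; cz_4 = 2.5; r_4 = 1; h_4 = 4.5; cx_5 = 7; cy_5 = 8.5; cz_5 = 1; h_5 = 4.5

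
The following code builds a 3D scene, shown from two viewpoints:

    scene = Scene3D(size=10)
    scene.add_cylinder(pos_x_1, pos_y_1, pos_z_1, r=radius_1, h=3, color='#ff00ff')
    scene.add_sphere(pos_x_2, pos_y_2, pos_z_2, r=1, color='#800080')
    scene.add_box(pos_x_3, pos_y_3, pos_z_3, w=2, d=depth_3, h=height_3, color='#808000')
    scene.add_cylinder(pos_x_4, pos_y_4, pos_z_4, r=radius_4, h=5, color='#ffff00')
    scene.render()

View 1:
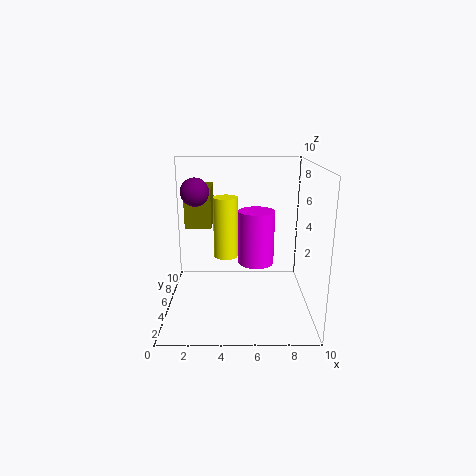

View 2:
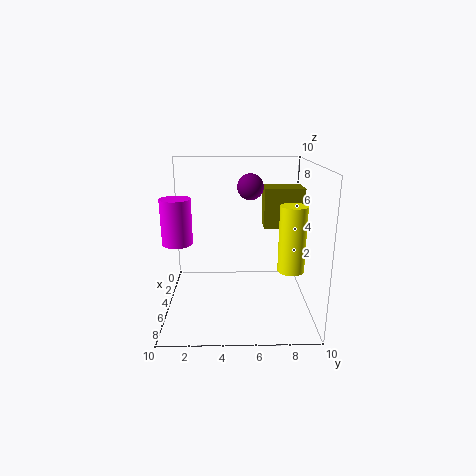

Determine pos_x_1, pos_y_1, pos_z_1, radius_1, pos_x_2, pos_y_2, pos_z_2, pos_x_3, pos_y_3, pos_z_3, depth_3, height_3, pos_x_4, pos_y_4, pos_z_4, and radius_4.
pos_x_1 = 6; pos_y_1 = 1; pos_z_1 = 5; radius_1 = 1; pos_x_2 = 2; pos_y_2 = 6; pos_z_2 = 8; pos_x_3 = 1; pos_y_3 = 7; pos_z_3 = 5; depth_3 = 3; height_3 = 3; pos_x_4 = 4; pos_y_4 = 9; pos_z_4 = 2; radius_4 = 1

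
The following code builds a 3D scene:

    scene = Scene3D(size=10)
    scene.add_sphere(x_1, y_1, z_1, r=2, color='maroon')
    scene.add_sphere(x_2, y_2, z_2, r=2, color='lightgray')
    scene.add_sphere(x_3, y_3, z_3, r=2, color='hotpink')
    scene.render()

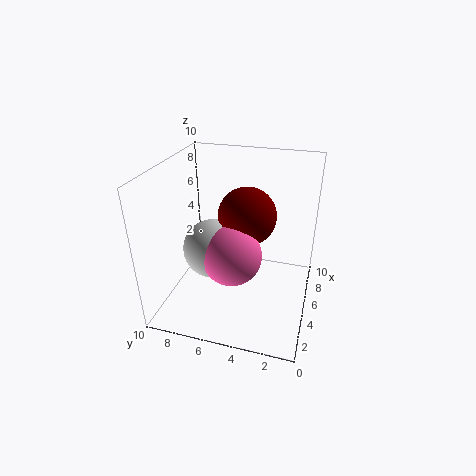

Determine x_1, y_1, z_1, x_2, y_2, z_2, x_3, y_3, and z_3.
x_1 = 5.5; y_1 = 4.5; z_1 = 6.5; x_2 = 4; y_2 = 6.5; z_2 = 4.5; x_3 = 3.5; y_3 = 5; z_3 = 4.5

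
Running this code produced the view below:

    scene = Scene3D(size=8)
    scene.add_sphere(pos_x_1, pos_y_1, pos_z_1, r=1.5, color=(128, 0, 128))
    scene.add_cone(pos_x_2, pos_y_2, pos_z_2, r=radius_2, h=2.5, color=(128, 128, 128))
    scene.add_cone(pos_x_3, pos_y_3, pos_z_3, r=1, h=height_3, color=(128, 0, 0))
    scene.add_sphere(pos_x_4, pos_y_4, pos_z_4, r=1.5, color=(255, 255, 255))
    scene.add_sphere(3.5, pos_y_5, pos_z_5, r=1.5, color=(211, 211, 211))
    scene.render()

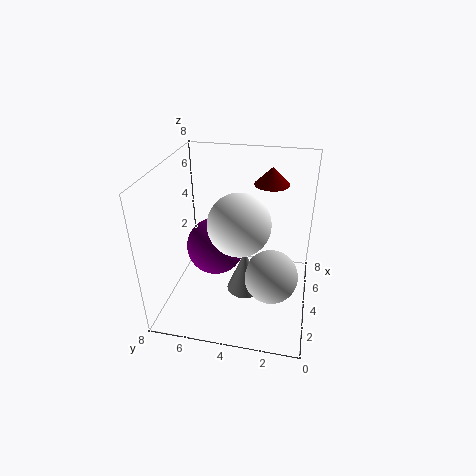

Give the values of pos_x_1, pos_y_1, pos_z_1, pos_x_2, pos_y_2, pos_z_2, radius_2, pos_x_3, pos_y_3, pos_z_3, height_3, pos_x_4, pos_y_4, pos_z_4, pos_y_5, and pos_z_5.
pos_x_1 = 3; pos_y_1 = 5; pos_z_1 = 4; pos_x_2 = 3.5; pos_y_2 = 3.5; pos_z_2 = 1; radius_2 = 1; pos_x_3 = 6; pos_y_3 = 2.5; pos_z_3 = 6.5; height_3 = 1; pos_x_4 = 2; pos_y_4 = 3.5; pos_z_4 = 6; pos_y_5 = 2; pos_z_5 = 2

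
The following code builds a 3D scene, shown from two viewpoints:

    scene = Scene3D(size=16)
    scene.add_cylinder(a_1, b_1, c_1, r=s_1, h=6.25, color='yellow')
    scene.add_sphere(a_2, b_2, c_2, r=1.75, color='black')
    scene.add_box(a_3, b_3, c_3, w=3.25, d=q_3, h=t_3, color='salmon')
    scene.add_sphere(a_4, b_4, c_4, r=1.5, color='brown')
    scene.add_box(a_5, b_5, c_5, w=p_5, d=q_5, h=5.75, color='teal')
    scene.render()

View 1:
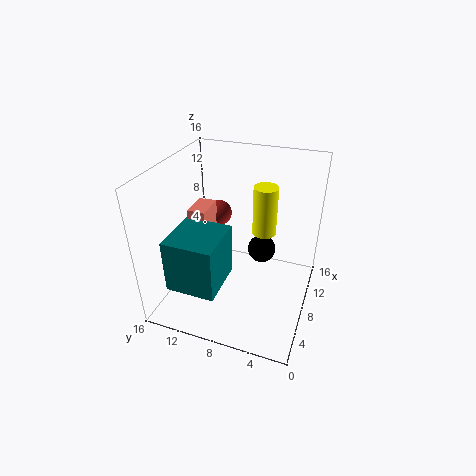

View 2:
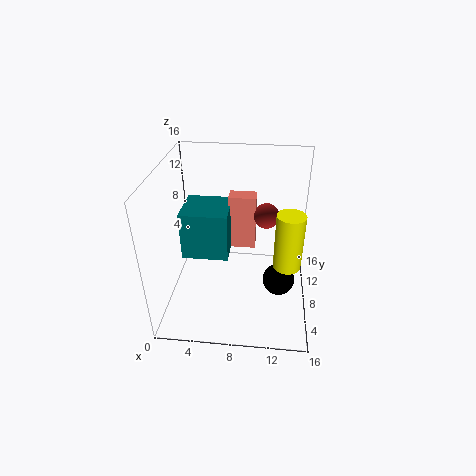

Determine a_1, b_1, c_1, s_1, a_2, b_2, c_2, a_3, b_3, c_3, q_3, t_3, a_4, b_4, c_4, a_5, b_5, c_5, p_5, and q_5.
a_1 = 13.5; b_1 = 6.5; c_1 = 5.75; s_1 = 1.5; a_2 = 12.75; b_2 = 6.5; c_2 = 3.75; a_3 = 6.5; b_3 = 11.25; c_3 = 4.5; q_3 = 2; t_3 = 6.75; a_4 = 11; b_4 = 11.5; c_4 = 9; a_5 = 1.25; b_5 = 8.25; c_5 = 4.5; p_5 = 5.5; q_5 = 5.25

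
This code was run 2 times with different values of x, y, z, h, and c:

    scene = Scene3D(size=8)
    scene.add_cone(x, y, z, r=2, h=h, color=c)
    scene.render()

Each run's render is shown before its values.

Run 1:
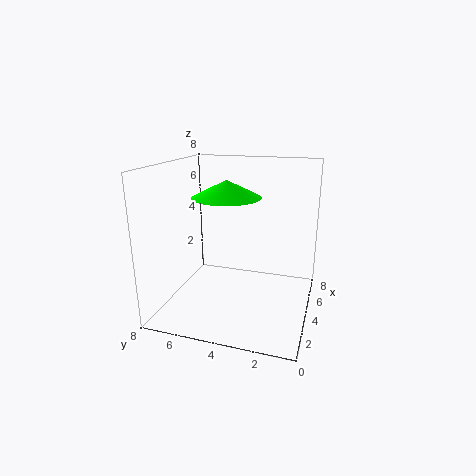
x = 5; y = 5; z = 6; h = 1; c = 'lime'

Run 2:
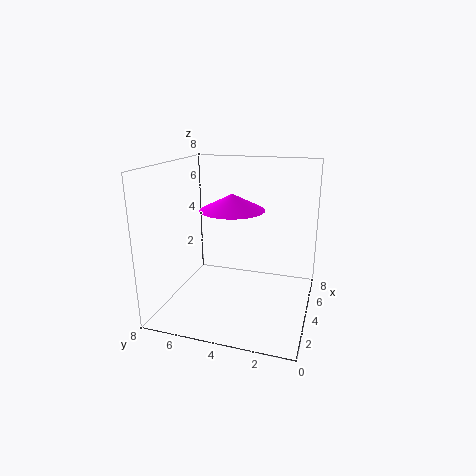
x = 6; y = 5; z = 5; h = 1; c = 'magenta'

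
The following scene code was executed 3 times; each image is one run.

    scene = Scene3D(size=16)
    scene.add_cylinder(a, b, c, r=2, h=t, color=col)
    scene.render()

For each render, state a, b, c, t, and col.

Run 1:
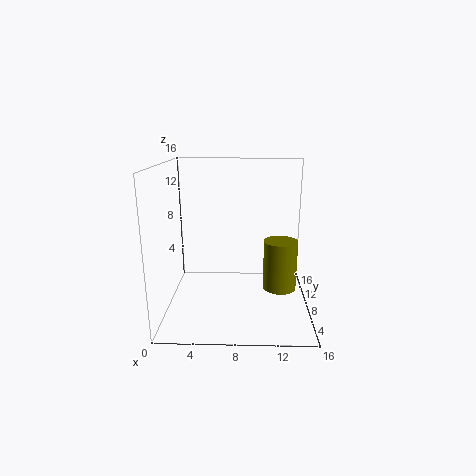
a = 13; b = 10; c = 1; t = 6; col = 'olive'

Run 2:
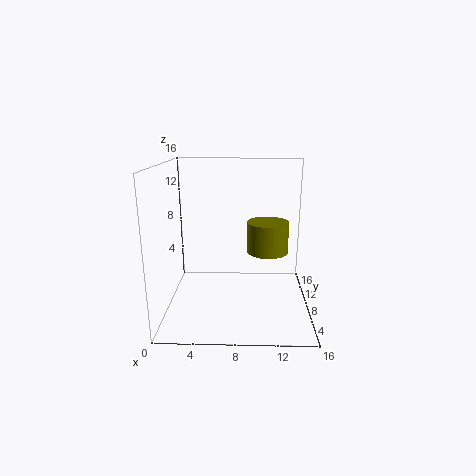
a = 11; b = 4; c = 8; t = 3; col = 'olive'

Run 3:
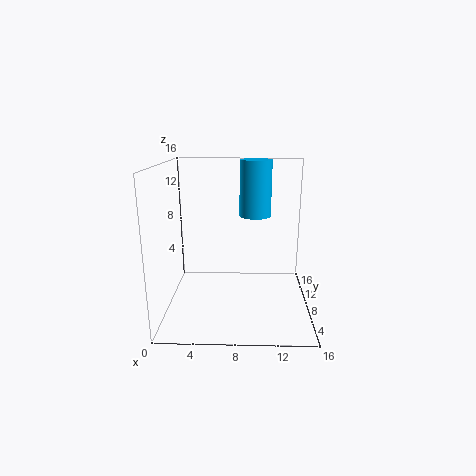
a = 10; b = 14; c = 9; t = 7; col = 'deepskyblue'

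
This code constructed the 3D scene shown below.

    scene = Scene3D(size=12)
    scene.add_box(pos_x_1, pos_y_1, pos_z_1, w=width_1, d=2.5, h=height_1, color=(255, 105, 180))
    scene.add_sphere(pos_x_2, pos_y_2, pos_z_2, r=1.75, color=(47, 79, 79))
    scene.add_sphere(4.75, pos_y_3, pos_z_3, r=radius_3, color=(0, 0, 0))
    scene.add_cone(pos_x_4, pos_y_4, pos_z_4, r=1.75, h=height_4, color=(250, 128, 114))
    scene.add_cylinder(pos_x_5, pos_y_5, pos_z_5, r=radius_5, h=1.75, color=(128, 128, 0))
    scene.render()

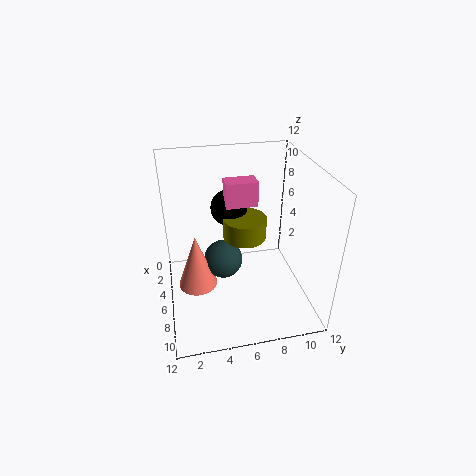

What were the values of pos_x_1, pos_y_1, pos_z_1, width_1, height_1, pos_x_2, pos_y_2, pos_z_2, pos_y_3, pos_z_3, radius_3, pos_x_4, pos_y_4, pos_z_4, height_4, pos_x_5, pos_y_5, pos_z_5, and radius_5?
pos_x_1 = 5; pos_y_1 = 5; pos_z_1 = 9; width_1 = 1.5; height_1 = 2; pos_x_2 = 4.25; pos_y_2 = 5; pos_z_2 = 2.75; pos_y_3 = 5.5; pos_z_3 = 8.25; radius_3 = 1.5; pos_x_4 = 4.75; pos_y_4 = 2.5; pos_z_4 = 0.75; height_4 = 5; pos_x_5 = 6.25; pos_y_5 = 6.5; pos_z_5 = 6.25; radius_5 = 1.75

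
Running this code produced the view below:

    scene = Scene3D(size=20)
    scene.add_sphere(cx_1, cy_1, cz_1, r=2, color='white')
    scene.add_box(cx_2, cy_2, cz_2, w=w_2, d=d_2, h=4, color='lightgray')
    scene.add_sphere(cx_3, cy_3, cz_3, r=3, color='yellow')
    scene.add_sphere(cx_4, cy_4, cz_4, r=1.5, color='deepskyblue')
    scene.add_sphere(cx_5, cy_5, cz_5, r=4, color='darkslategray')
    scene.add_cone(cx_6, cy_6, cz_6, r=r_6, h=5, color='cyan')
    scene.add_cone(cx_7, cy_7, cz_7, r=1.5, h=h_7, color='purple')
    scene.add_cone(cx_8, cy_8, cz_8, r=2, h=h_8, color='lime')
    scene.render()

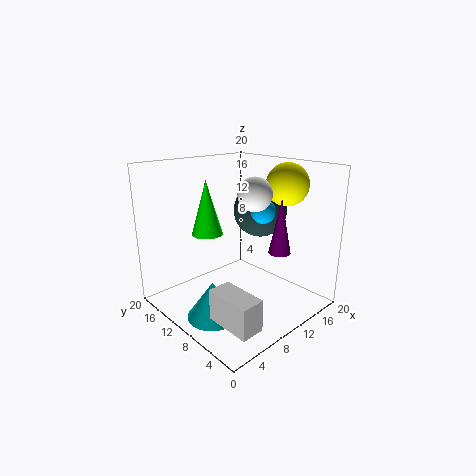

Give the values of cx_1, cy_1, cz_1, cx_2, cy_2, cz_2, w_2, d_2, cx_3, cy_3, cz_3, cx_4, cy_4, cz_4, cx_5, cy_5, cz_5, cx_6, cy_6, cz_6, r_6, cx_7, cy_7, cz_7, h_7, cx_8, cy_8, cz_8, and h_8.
cx_1 = 7.5
cy_1 = 4.5
cz_1 = 17.5
cx_2 = 2
cy_2 = 0.5
cz_2 = 2.5
w_2 = 3
d_2 = 6
cx_3 = 16.5
cy_3 = 7
cz_3 = 17
cx_4 = 9.5
cy_4 = 5
cz_4 = 15
cx_5 = 16
cy_5 = 11.5
cz_5 = 12.5
cx_6 = 4.5
cy_6 = 9
cz_6 = 0.5
r_6 = 3.5
cx_7 = 13
cy_7 = 5
cz_7 = 8.5
h_7 = 7.5
cx_8 = 5.5
cy_8 = 11
cz_8 = 11.5
h_8 = 7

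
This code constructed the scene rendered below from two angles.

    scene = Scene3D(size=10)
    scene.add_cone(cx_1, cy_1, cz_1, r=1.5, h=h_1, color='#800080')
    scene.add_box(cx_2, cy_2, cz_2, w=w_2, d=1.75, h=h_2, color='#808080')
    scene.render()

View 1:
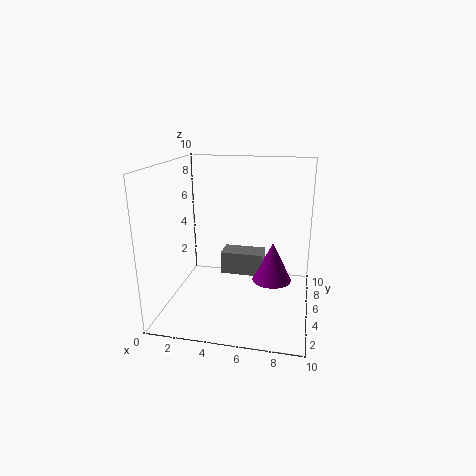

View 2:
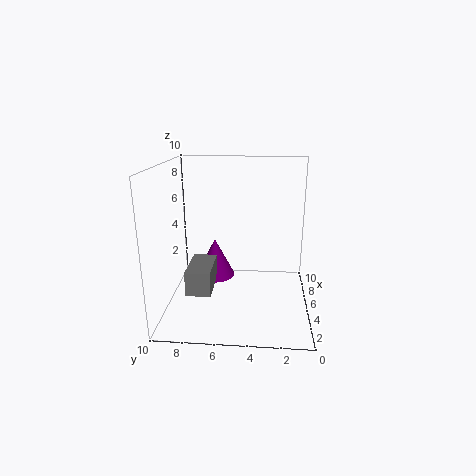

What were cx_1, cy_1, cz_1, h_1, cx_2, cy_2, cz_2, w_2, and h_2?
cx_1 = 7.25, cy_1 = 7, cz_1 = 1, h_1 = 3, cx_2 = 3.25, cy_2 = 6.75, cz_2 = 1.25, w_2 = 3.25, h_2 = 1.75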